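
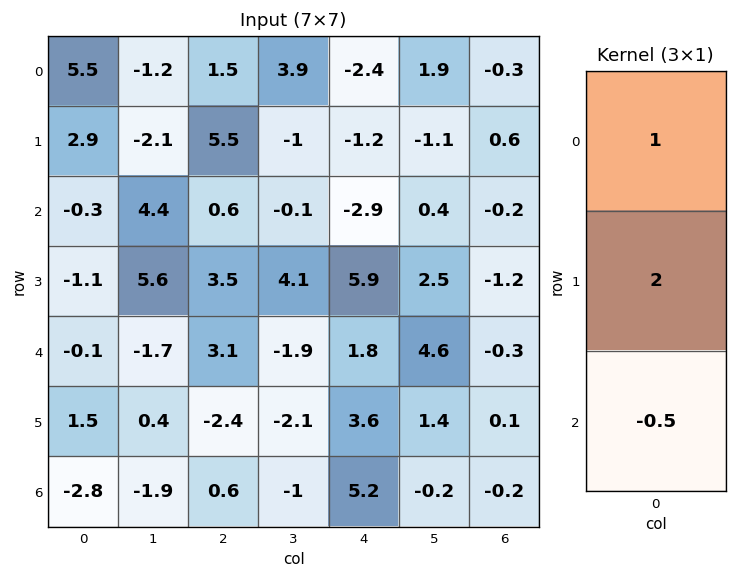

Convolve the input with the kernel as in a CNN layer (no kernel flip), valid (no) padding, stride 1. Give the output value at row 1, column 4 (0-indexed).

The receptive field on the input at this output position is [-1.2 / -2.9 / 5.9]. Elementwise product with the kernel and sum: -1.2·1 + -2.9·2 + 5.9·-0.5.

-9.95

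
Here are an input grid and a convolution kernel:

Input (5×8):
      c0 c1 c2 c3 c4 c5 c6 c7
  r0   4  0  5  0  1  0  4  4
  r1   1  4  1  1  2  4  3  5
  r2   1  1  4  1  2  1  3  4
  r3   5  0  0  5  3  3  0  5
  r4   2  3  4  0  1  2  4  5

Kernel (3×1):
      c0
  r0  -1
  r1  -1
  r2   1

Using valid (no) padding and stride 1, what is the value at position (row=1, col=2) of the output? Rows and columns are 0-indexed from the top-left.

The receptive field on the input at this output position is [1 / 4 / 0]. Elementwise product with the kernel and sum: 1·-1 + 4·-1 + 0·1.

-5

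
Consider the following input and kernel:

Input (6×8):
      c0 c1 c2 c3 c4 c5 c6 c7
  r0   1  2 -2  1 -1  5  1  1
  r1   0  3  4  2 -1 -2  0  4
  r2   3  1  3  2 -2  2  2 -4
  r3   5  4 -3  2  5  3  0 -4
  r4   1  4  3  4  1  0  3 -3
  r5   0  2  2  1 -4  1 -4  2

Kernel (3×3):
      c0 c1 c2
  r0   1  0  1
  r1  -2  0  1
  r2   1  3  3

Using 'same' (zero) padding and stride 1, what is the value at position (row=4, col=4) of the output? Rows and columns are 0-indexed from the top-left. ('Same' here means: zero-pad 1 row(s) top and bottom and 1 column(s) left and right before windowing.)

-11

The receptive field on the zero-padded input at this output position is [2 5 3 / 4 1 0 / 1 -4 1]. Elementwise product with the kernel and sum: 2·1 + 3·1 + 4·-2 + 0·1 + 1·1 + -4·3 + 1·3.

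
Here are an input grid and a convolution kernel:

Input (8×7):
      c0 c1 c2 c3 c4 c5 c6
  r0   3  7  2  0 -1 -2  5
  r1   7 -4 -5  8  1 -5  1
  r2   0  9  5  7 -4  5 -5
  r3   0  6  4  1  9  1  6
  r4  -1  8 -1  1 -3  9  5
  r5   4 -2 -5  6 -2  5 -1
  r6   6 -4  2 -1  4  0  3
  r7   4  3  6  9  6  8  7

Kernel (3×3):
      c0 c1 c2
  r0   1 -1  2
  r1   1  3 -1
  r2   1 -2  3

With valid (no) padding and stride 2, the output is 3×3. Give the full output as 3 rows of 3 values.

-3 -3 -33
-5 -24 -19
12 23 25

Output[0,0]: The receptive field on the input at this output position is [3 7 2 / 7 -4 -5 / 0 9 5]. Elementwise product with the kernel and sum: 3·1 + 7·-1 + 2·2 + 7·1 + -4·3 + -5·-1 + 0·1 + 9·-2 + 5·3.
Output[0,1]: The receptive field on the input at this output position is [2 0 -1 / -5 8 1 / 5 7 -4]. Elementwise product with the kernel and sum: 2·1 + 0·-1 + -1·2 + -5·1 + 8·3 + 1·-1 + 5·1 + 7·-2 + -4·3.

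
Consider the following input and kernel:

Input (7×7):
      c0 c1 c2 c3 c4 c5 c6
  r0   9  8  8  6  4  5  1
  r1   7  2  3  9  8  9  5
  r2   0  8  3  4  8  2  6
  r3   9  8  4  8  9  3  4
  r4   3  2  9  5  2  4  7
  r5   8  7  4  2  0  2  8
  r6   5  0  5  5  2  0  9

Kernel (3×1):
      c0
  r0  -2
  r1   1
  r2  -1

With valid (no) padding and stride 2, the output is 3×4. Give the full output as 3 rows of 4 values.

-11 -16 -8 -3
6 -11 -9 -15
-3 -19 -6 -15

Output[0,0]: The receptive field on the input at this output position is [9 / 7 / 0]. Elementwise product with the kernel and sum: 9·-2 + 7·1 + 0·-1.
Output[0,1]: The receptive field on the input at this output position is [8 / 3 / 3]. Elementwise product with the kernel and sum: 8·-2 + 3·1 + 3·-1.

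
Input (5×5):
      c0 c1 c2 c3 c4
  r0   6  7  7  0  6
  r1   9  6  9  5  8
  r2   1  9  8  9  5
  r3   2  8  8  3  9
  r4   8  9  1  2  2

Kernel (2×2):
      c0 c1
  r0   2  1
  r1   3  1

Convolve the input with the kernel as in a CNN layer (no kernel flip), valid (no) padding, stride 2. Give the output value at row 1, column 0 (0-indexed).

25

The receptive field on the input at this output position is [1 9 / 2 8]. Elementwise product with the kernel and sum: 1·2 + 9·1 + 2·3 + 8·1.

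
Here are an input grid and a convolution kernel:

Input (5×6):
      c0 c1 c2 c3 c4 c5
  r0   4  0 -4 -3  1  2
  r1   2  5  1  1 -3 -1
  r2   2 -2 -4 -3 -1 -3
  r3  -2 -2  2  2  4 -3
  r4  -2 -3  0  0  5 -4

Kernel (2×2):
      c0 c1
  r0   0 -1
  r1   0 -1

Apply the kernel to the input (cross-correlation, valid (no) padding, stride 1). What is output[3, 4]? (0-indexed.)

7

The receptive field on the input at this output position is [4 -3 / 5 -4]. Elementwise product with the kernel and sum: -3·-1 + -4·-1.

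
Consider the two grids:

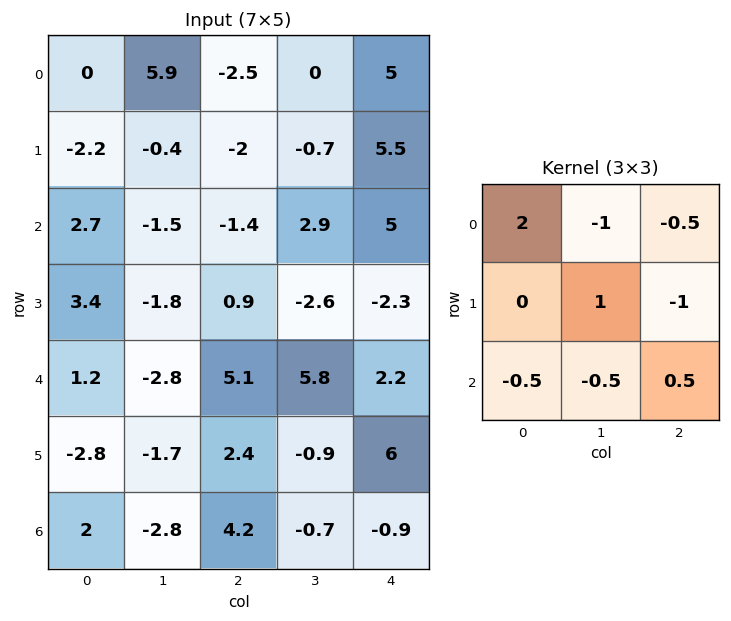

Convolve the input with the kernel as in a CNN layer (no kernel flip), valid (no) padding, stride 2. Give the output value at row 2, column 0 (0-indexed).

1.05

The receptive field on the input at this output position is [1.2 -2.8 5.1 / -2.8 -1.7 2.4 / 2 -2.8 4.2]. Elementwise product with the kernel and sum: 1.2·2 + -2.8·-1 + 5.1·-0.5 + -1.7·1 + 2.4·-1 + 2·-0.5 + -2.8·-0.5 + 4.2·0.5.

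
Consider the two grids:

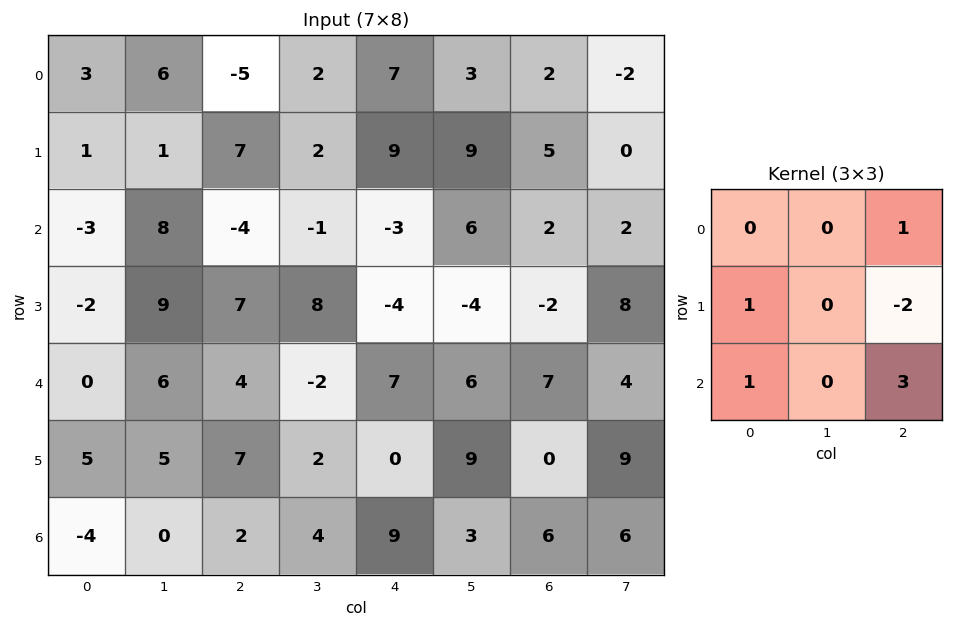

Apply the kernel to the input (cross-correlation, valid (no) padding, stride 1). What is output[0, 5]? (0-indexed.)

19

The receptive field on the input at this output position is [3 2 -2 / 9 5 0 / 6 2 2]. Elementwise product with the kernel and sum: -2·1 + 9·1 + 0·-2 + 6·1 + 2·3.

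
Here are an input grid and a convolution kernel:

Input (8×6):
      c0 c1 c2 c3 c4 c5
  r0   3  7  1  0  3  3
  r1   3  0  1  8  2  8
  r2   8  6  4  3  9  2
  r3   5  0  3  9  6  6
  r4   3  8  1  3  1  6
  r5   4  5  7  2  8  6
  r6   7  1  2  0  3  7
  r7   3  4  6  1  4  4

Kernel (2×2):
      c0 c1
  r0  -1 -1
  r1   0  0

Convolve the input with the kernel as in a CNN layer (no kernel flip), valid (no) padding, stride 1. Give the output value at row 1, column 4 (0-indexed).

-10

The receptive field on the input at this output position is [2 8 / 9 2]. Elementwise product with the kernel and sum: 2·-1 + 8·-1.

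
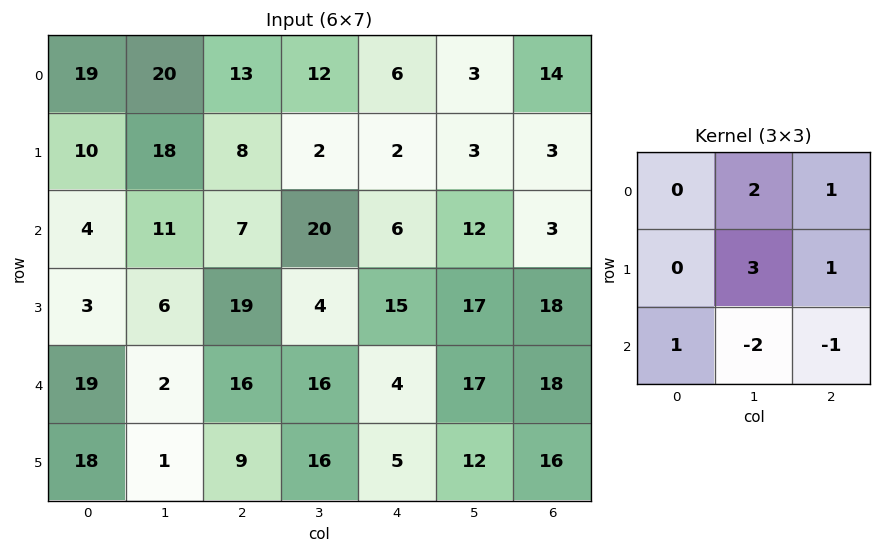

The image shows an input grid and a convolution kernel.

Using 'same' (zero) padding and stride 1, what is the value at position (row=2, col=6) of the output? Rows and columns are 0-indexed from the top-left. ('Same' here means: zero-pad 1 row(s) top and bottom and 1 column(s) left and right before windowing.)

-4

The receptive field on the zero-padded input at this output position is [3 3 0 / 12 3 0 / 17 18 0]. Elementwise product with the kernel and sum: 3·2 + 0·1 + 3·3 + 0·1 + 17·1 + 18·-2 + 0·-1.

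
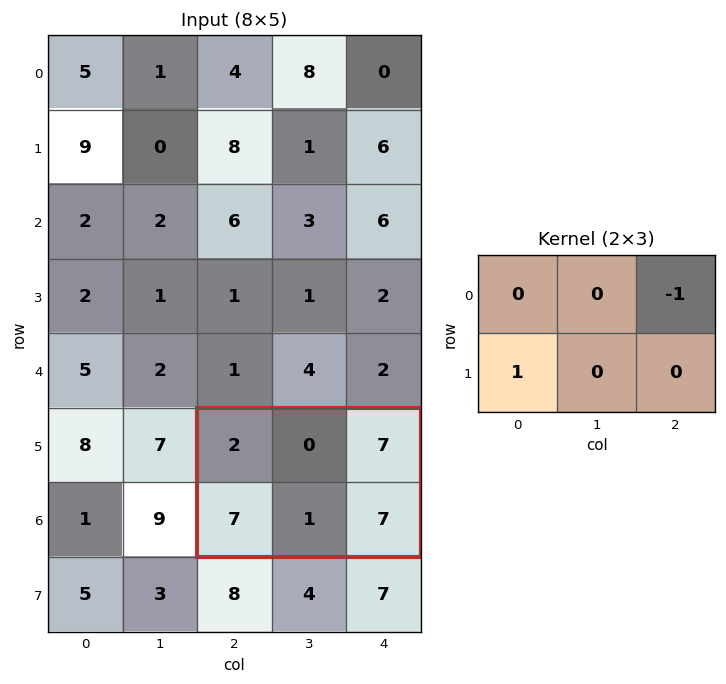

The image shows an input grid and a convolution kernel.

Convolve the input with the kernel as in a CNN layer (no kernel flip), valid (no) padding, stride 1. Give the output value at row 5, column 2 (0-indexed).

The receptive field on the input at this output position is [2 0 7 / 7 1 7]. Elementwise product with the kernel and sum: 7·-1 + 7·1.

0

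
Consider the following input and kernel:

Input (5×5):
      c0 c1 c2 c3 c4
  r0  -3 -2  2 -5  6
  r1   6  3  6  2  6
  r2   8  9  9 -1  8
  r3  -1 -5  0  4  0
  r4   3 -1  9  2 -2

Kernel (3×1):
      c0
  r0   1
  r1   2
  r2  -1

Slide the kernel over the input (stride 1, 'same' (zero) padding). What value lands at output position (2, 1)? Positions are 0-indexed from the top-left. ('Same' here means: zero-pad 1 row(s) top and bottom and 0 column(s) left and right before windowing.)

The receptive field on the zero-padded input at this output position is [3 / 9 / -5]. Elementwise product with the kernel and sum: 3·1 + 9·2 + -5·-1.

26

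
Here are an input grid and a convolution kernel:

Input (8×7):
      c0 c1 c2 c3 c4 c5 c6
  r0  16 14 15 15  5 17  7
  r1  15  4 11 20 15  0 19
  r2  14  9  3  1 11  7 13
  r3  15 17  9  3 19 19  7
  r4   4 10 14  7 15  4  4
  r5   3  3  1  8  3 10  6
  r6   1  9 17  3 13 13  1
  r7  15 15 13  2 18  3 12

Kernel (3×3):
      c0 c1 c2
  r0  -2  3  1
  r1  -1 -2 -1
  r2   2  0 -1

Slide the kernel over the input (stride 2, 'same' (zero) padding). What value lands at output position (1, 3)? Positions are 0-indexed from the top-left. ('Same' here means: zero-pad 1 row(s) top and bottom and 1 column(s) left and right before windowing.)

The receptive field on the zero-padded input at this output position is [0 19 0 / 7 13 0 / 19 7 0]. Elementwise product with the kernel and sum: 0·-2 + 19·3 + 0·1 + 7·-1 + 13·-2 + 0·-1 + 19·2 + 0·-1.

62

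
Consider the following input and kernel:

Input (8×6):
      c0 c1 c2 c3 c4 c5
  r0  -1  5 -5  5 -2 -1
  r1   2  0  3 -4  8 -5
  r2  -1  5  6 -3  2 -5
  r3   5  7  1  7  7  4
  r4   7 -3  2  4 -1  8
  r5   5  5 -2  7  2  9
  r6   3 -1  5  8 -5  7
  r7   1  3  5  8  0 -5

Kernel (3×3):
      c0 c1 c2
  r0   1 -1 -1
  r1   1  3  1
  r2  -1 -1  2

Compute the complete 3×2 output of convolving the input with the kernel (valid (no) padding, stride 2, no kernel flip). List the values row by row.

12 -8
15 28
34 -3

Output[0,0]: The receptive field on the input at this output position is [-1 5 -5 / 2 0 3 / -1 5 6]. Elementwise product with the kernel and sum: -1·1 + 5·-1 + -5·-1 + 2·1 + 0·3 + 3·1 + -1·-1 + 5·-1 + 6·2.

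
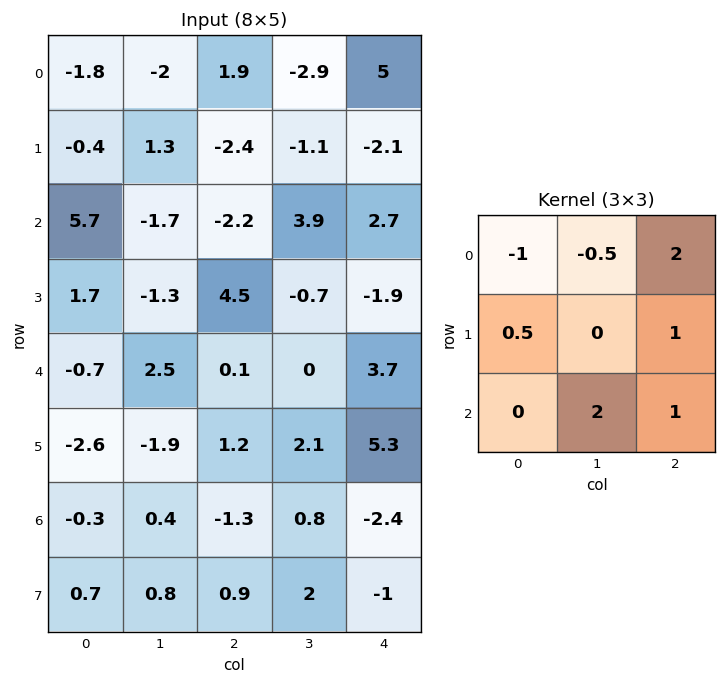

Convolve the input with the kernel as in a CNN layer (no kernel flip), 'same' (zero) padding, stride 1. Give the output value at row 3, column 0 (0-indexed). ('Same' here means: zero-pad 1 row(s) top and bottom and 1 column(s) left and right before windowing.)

The receptive field on the zero-padded input at this output position is [0 5.7 -1.7 / 0 1.7 -1.3 / 0 -0.7 2.5]. Elementwise product with the kernel and sum: 0·-1 + 5.7·-0.5 + -1.7·2 + 0·0.5 + -1.3·1 + -0.7·2 + 2.5·1.

-6.45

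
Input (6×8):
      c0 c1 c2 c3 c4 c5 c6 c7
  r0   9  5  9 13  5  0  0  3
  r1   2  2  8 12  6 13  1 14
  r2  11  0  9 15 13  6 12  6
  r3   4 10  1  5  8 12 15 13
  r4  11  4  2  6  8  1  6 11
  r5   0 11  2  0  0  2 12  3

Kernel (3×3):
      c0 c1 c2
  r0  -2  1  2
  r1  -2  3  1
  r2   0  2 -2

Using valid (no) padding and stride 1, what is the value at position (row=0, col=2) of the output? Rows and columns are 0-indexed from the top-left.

35

The receptive field on the input at this output position is [9 13 5 / 8 12 6 / 9 15 13]. Elementwise product with the kernel and sum: 9·-2 + 13·1 + 5·2 + 8·-2 + 12·3 + 6·1 + 15·2 + 13·-2.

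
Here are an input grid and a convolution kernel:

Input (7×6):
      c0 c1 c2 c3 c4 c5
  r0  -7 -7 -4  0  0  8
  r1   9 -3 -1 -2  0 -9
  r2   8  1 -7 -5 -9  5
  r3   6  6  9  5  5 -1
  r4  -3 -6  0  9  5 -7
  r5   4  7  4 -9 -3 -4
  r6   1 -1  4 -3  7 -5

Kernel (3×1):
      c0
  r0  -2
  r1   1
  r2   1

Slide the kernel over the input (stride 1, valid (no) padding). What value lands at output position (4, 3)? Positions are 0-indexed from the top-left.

-30

The receptive field on the input at this output position is [9 / -9 / -3]. Elementwise product with the kernel and sum: 9·-2 + -9·1 + -3·1.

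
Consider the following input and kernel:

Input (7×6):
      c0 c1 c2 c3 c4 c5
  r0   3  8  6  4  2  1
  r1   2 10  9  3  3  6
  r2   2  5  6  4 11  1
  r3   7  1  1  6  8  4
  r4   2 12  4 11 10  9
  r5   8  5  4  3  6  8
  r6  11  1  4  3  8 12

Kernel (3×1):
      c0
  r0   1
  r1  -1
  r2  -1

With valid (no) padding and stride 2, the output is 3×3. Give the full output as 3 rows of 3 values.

Output[0,0]: The receptive field on the input at this output position is [3 / 2 / 2]. Elementwise product with the kernel and sum: 3·1 + 2·-1 + 2·-1.
Output[0,1]: The receptive field on the input at this output position is [6 / 9 / 6]. Elementwise product with the kernel and sum: 6·1 + 9·-1 + 6·-1.

-1 -9 -12
-7 1 -7
-17 -4 -4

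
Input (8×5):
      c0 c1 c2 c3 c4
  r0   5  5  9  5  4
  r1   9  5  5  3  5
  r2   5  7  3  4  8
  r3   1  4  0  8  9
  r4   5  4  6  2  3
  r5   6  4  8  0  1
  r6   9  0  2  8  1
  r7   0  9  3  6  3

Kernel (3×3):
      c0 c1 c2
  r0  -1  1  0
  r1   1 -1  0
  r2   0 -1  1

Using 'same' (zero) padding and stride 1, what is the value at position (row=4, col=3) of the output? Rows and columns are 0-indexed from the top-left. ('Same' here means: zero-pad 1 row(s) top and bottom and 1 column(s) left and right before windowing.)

The receptive field on the zero-padded input at this output position is [0 8 9 / 6 2 3 / 8 0 1]. Elementwise product with the kernel and sum: 0·-1 + 8·1 + 6·1 + 2·-1 + 0·-1 + 1·1.

13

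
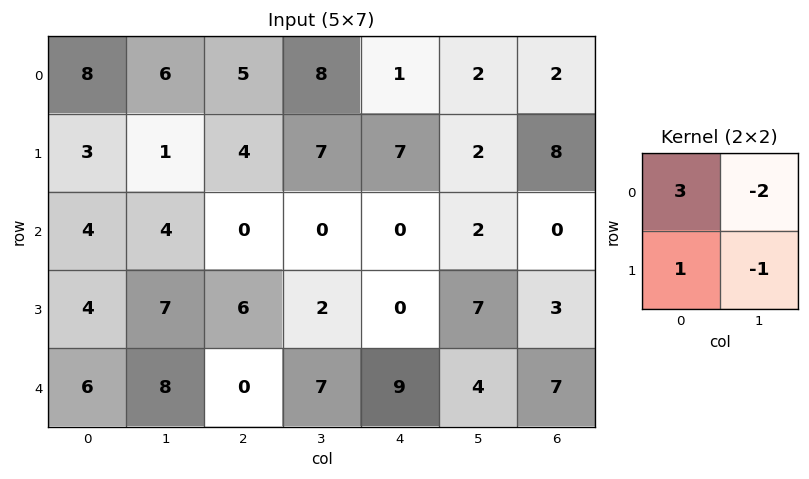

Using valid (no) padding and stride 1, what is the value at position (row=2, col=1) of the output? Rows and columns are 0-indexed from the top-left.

The receptive field on the input at this output position is [4 0 / 7 6]. Elementwise product with the kernel and sum: 4·3 + 0·-2 + 7·1 + 6·-1.

13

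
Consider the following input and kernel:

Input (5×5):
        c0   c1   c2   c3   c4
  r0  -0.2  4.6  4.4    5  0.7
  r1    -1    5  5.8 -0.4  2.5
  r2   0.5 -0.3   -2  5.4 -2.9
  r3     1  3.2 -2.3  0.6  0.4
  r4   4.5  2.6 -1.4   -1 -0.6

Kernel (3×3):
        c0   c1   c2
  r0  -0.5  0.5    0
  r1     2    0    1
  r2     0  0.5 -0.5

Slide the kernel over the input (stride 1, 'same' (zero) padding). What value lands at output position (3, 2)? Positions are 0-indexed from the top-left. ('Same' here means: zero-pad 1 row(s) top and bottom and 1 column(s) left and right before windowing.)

The receptive field on the zero-padded input at this output position is [-0.3 -2 5.4 / 3.2 -2.3 0.6 / 2.6 -1.4 -1]. Elementwise product with the kernel and sum: -0.3·-0.5 + -2·0.5 + 3.2·2 + 0.6·1 + -1.4·0.5 + -1·-0.5.

5.95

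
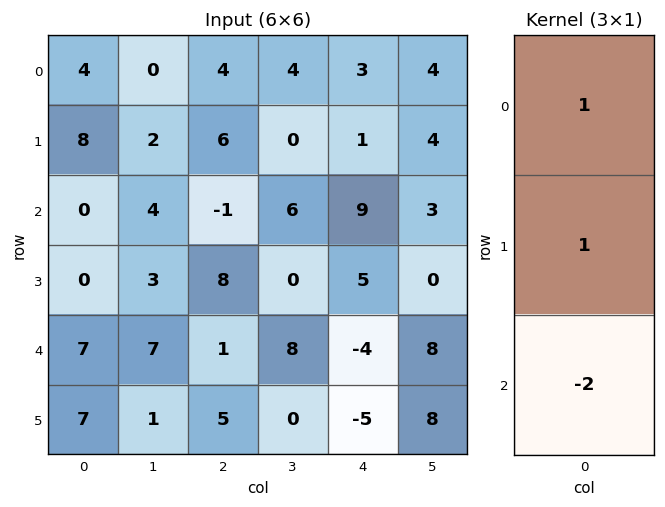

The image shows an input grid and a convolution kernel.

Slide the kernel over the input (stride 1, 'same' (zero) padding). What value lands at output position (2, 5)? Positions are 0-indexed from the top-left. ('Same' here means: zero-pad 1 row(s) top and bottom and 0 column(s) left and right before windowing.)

The receptive field on the zero-padded input at this output position is [4 / 3 / 0]. Elementwise product with the kernel and sum: 4·1 + 3·1 + 0·-2.

7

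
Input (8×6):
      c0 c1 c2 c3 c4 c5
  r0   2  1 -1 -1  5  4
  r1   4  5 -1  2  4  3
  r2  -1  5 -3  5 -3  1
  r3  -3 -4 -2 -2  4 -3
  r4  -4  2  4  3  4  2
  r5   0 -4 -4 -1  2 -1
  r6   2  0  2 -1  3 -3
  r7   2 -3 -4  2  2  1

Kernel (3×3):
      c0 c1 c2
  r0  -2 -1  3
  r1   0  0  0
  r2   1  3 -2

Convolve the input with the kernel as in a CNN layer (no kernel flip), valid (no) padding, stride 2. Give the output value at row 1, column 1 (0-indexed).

-3

The receptive field on the input at this output position is [-3 5 -3 / -2 -2 4 / 4 3 4]. Elementwise product with the kernel and sum: -3·-2 + 5·-1 + -3·3 + 4·1 + 3·3 + 4·-2.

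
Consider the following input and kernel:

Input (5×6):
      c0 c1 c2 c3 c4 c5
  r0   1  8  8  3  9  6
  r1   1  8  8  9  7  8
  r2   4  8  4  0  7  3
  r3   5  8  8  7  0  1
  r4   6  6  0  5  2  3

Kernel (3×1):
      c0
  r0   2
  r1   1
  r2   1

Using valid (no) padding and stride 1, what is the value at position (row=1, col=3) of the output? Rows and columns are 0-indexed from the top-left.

The receptive field on the input at this output position is [9 / 0 / 7]. Elementwise product with the kernel and sum: 9·2 + 0·1 + 7·1.

25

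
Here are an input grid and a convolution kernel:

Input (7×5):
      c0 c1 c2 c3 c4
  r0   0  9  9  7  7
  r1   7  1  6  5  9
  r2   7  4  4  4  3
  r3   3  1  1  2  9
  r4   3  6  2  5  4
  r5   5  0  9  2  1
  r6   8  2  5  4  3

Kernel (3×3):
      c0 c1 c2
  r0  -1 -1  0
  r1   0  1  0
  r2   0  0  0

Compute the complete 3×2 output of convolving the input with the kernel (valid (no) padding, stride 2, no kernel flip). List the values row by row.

-8 -11
-10 -6
-9 -5

Output[0,0]: The receptive field on the input at this output position is [0 9 9 / 7 1 6 / 7 4 4]. Elementwise product with the kernel and sum: 0·-1 + 9·-1 + 1·1.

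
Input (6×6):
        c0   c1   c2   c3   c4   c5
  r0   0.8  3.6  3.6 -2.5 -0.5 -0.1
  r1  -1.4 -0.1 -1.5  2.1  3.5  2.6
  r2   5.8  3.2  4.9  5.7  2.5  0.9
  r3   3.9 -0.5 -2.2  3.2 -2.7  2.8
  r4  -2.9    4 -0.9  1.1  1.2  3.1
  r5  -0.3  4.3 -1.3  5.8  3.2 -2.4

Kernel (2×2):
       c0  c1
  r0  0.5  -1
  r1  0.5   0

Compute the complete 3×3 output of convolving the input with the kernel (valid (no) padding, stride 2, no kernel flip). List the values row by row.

Output[0,0]: The receptive field on the input at this output position is [0.8 3.6 / -1.4 -0.1]. Elementwise product with the kernel and sum: 0.8·0.5 + 3.6·-1 + -1.4·0.5.

-3.9 3.55 1.6
1.65 -4.35 -1
-5.6 -2.2 -0.9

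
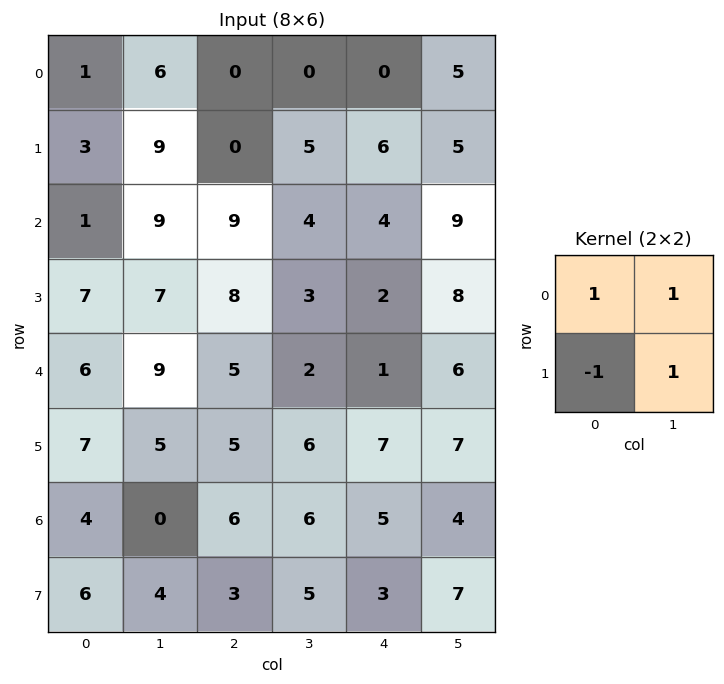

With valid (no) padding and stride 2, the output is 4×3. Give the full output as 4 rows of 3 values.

13 5 4
10 8 19
13 8 7
2 14 13

Output[0,0]: The receptive field on the input at this output position is [1 6 / 3 9]. Elementwise product with the kernel and sum: 1·1 + 6·1 + 3·-1 + 9·1.
Output[0,1]: The receptive field on the input at this output position is [0 0 / 0 5]. Elementwise product with the kernel and sum: 0·1 + 0·1 + 0·-1 + 5·1.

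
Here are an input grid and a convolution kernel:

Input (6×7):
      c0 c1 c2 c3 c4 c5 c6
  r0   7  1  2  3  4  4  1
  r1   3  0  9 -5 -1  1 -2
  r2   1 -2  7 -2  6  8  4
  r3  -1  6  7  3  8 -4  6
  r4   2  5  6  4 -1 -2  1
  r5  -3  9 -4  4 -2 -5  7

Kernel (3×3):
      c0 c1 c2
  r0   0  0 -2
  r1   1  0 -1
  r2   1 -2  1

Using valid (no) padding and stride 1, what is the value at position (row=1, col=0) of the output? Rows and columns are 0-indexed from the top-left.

The receptive field on the input at this output position is [3 0 9 / 1 -2 7 / -1 6 7]. Elementwise product with the kernel and sum: 9·-2 + 1·1 + 7·-1 + -1·1 + 6·-2 + 7·1.

-30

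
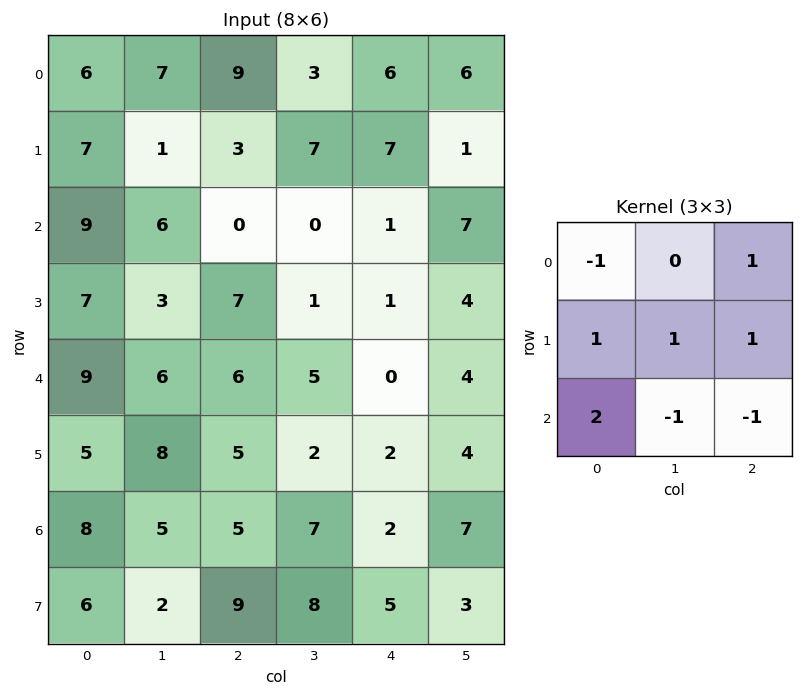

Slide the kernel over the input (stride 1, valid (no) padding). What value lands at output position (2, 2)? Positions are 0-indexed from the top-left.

17

The receptive field on the input at this output position is [0 0 1 / 7 1 1 / 6 5 0]. Elementwise product with the kernel and sum: 0·-1 + 1·1 + 7·1 + 1·1 + 1·1 + 6·2 + 5·-1 + 0·-1.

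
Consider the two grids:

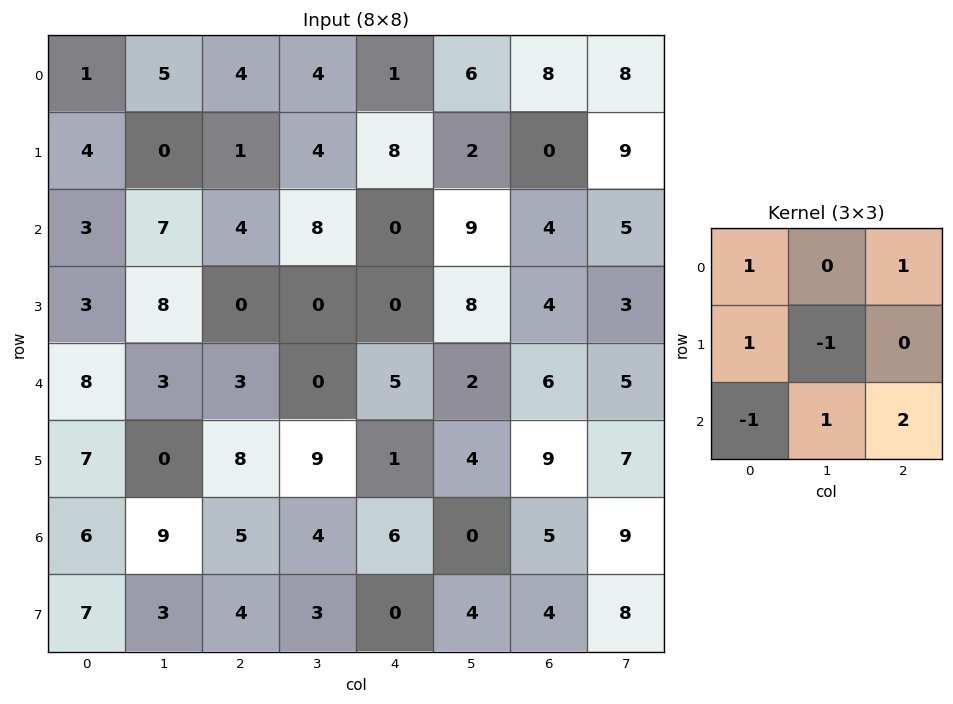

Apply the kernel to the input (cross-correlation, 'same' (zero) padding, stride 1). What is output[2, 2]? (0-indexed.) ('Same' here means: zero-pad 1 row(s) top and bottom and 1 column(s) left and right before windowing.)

-1

The receptive field on the zero-padded input at this output position is [0 1 4 / 7 4 8 / 8 0 0]. Elementwise product with the kernel and sum: 0·1 + 4·1 + 7·1 + 4·-1 + 8·-1 + 0·1 + 0·2.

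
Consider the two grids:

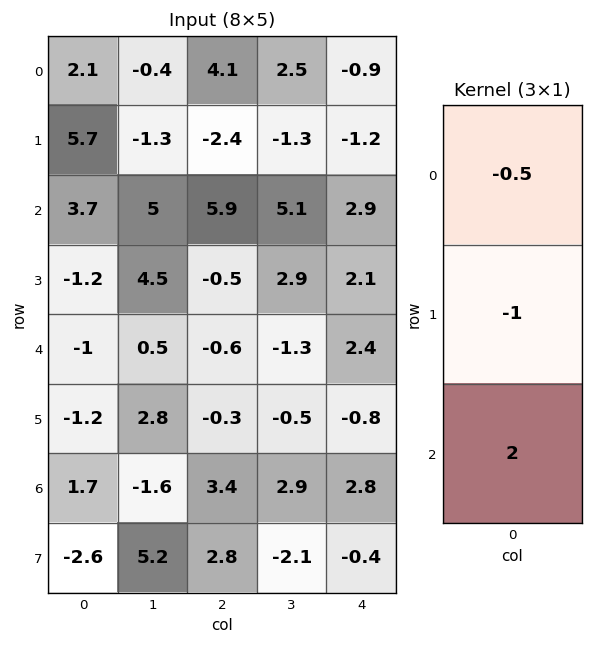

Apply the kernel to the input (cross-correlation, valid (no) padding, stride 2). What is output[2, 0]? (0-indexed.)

5.1

The receptive field on the input at this output position is [-1 / -1.2 / 1.7]. Elementwise product with the kernel and sum: -1·-0.5 + -1.2·-1 + 1.7·2.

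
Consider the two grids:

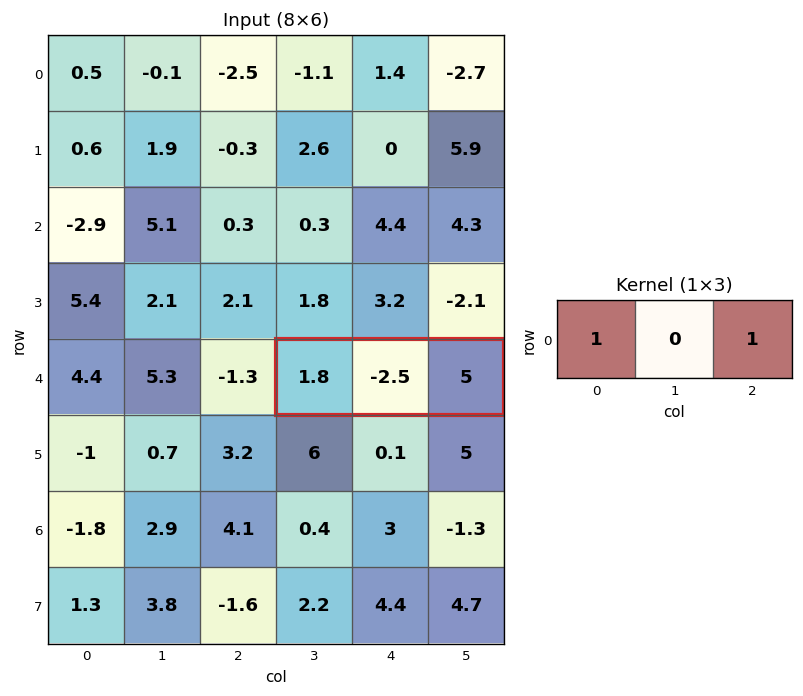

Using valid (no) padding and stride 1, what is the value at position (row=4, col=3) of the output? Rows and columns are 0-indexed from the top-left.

The receptive field on the input at this output position is [1.8 -2.5 5]. Elementwise product with the kernel and sum: 1.8·1 + 5·1.

6.8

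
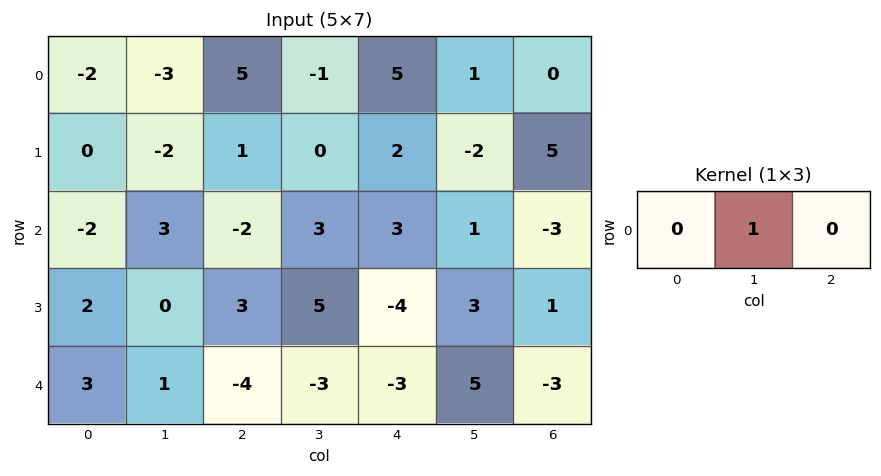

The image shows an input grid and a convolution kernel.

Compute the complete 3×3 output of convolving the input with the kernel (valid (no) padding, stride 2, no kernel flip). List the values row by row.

Output[0,0]: The receptive field on the input at this output position is [-2 -3 5]. Elementwise product with the kernel and sum: -3·1.

-3 -1 1
3 3 1
1 -3 5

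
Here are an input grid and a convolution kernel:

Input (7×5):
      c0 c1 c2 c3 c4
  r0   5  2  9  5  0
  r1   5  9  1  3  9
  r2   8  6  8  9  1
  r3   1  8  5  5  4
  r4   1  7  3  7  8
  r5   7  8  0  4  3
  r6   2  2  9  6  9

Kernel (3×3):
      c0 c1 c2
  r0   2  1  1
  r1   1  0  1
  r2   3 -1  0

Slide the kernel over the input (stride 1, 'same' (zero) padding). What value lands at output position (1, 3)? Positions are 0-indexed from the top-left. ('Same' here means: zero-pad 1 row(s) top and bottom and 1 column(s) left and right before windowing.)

48

The receptive field on the zero-padded input at this output position is [9 5 0 / 1 3 9 / 8 9 1]. Elementwise product with the kernel and sum: 9·2 + 5·1 + 0·1 + 1·1 + 9·1 + 8·3 + 9·-1.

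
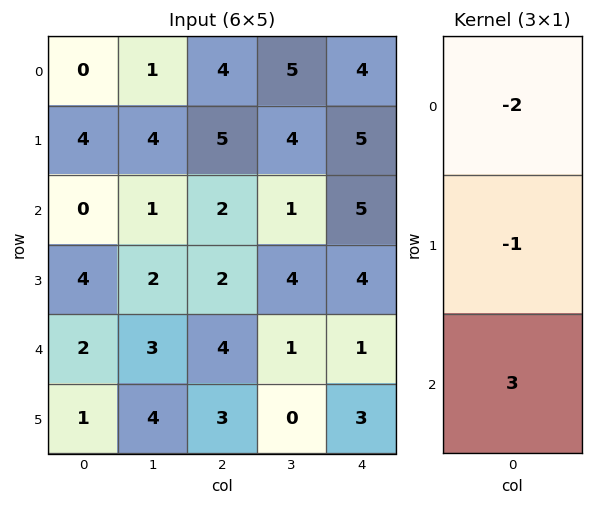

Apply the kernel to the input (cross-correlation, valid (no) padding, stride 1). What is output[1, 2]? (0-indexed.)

The receptive field on the input at this output position is [5 / 2 / 2]. Elementwise product with the kernel and sum: 5·-2 + 2·-1 + 2·3.

-6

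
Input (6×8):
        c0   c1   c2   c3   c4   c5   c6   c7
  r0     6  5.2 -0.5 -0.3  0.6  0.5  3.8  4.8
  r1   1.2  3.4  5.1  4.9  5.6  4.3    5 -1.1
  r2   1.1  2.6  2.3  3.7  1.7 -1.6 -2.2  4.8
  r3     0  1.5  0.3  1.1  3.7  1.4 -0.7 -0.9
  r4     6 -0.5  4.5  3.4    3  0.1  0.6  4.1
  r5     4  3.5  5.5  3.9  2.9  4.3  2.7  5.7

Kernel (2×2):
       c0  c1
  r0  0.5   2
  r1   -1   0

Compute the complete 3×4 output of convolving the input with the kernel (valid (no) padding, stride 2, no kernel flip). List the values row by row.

Output[0,0]: The receptive field on the input at this output position is [6 5.2 / 1.2 3.4]. Elementwise product with the kernel and sum: 6·0.5 + 5.2·2 + 1.2·-1.
Output[0,1]: The receptive field on the input at this output position is [-0.5 -0.3 / 5.1 4.9]. Elementwise product with the kernel and sum: -0.5·0.5 + -0.3·2 + 5.1·-1.

12.2 -5.95 -4.3 6.5
5.75 8.25 -6.05 9.2
-2 3.55 -1.2 5.8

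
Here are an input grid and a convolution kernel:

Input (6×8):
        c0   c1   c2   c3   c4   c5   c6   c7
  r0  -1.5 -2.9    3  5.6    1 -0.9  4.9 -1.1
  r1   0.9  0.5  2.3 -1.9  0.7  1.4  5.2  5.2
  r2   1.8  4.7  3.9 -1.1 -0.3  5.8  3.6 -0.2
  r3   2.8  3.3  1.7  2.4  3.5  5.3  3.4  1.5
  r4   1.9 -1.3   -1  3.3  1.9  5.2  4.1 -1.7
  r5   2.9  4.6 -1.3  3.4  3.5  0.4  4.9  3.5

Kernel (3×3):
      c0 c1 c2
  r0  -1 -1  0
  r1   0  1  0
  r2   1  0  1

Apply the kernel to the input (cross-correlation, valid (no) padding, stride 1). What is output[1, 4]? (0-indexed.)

The receptive field on the input at this output position is [0.7 1.4 5.2 / -0.3 5.8 3.6 / 3.5 5.3 3.4]. Elementwise product with the kernel and sum: 0.7·-1 + 1.4·-1 + 5.8·1 + 3.5·1 + 3.4·1.

10.6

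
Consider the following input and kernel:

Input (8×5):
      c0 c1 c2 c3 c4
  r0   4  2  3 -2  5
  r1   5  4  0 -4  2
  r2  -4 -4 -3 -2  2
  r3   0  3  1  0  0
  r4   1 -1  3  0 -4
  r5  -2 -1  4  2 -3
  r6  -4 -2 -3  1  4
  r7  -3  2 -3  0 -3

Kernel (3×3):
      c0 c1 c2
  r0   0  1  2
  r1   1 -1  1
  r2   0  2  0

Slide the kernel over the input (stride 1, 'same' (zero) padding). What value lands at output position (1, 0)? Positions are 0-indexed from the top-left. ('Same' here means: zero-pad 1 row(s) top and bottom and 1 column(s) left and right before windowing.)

The receptive field on the zero-padded input at this output position is [0 4 2 / 0 5 4 / 0 -4 -4]. Elementwise product with the kernel and sum: 4·1 + 2·2 + 0·1 + 5·-1 + 4·1 + -4·2.

-1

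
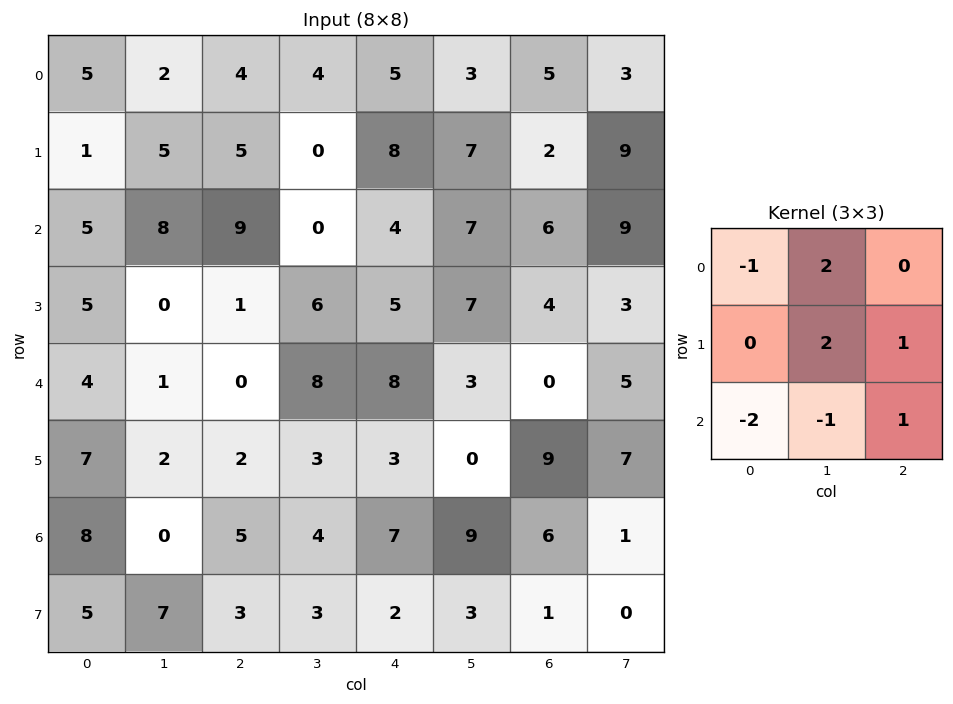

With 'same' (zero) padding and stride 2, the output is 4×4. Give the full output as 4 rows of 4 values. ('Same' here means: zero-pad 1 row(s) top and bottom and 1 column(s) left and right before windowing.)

16 -3 12 6
15 28 21 3
14 7 14 4
32 2 21 24

Output[0,0]: The receptive field on the zero-padded input at this output position is [0 0 0 / 0 5 2 / 0 1 5]. Elementwise product with the kernel and sum: 0·-1 + 0·2 + 5·2 + 2·1 + 0·-2 + 1·-1 + 5·1.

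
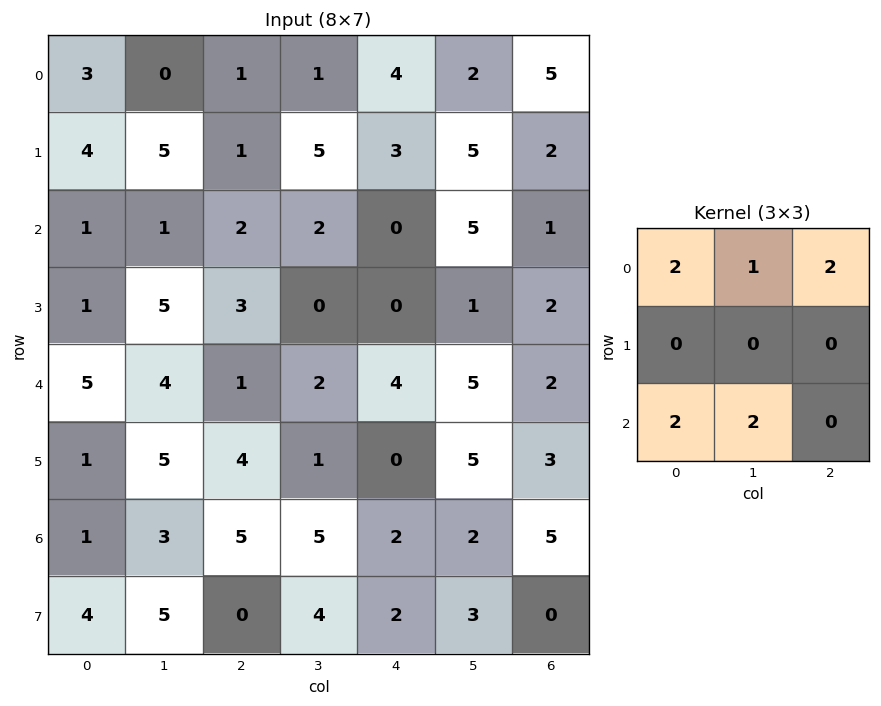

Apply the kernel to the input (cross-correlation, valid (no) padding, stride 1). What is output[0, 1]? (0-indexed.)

9

The receptive field on the input at this output position is [0 1 1 / 5 1 5 / 1 2 2]. Elementwise product with the kernel and sum: 0·2 + 1·1 + 1·2 + 1·2 + 2·2.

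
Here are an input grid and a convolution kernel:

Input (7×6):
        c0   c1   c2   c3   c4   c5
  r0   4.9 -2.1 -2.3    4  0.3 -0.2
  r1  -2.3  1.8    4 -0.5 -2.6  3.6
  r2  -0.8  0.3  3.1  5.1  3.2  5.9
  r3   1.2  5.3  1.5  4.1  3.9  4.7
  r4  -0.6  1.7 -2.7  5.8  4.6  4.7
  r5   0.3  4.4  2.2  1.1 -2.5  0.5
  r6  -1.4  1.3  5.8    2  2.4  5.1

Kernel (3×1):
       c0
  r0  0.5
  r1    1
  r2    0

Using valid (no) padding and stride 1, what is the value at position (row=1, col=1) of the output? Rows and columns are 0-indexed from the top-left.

1.2

The receptive field on the input at this output position is [1.8 / 0.3 / 5.3]. Elementwise product with the kernel and sum: 1.8·0.5 + 0.3·1.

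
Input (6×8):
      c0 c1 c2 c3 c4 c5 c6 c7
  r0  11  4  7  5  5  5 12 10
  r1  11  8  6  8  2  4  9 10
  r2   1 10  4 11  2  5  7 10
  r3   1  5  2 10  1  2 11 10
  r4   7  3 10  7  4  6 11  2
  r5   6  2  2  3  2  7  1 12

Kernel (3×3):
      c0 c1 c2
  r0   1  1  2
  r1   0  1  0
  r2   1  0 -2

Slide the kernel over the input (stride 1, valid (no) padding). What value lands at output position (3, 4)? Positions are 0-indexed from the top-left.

31

The receptive field on the input at this output position is [1 2 11 / 4 6 11 / 2 7 1]. Elementwise product with the kernel and sum: 1·1 + 2·1 + 11·2 + 6·1 + 2·1 + 1·-2.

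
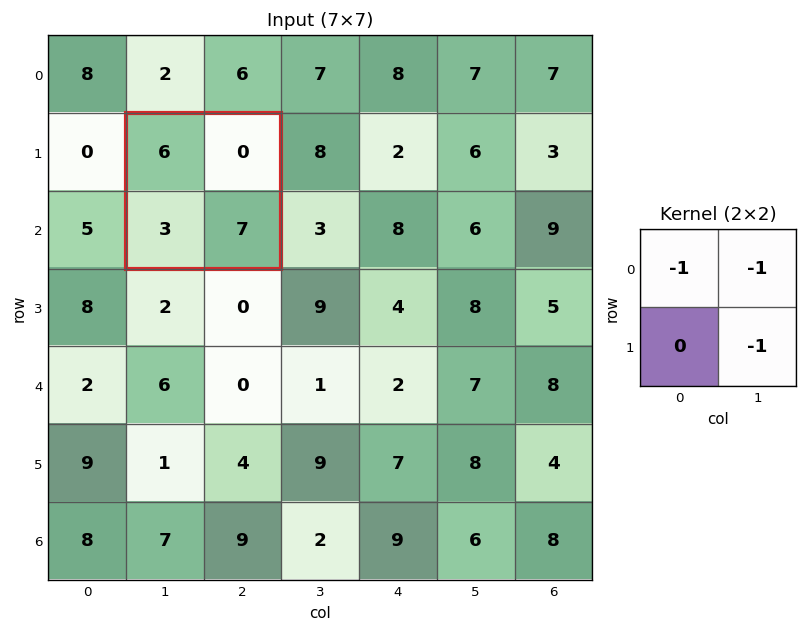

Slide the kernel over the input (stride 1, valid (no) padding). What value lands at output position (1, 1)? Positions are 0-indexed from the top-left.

-13

The receptive field on the input at this output position is [6 0 / 3 7]. Elementwise product with the kernel and sum: 6·-1 + 0·-1 + 7·-1.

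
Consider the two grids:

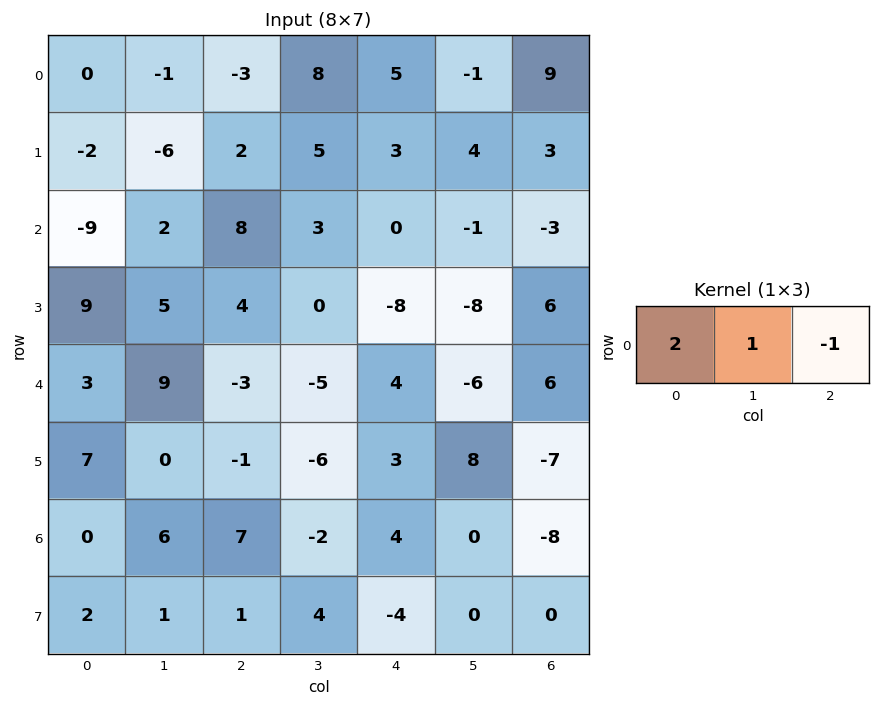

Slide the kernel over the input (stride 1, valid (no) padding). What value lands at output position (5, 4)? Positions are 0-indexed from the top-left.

21

The receptive field on the input at this output position is [3 8 -7]. Elementwise product with the kernel and sum: 3·2 + 8·1 + -7·-1.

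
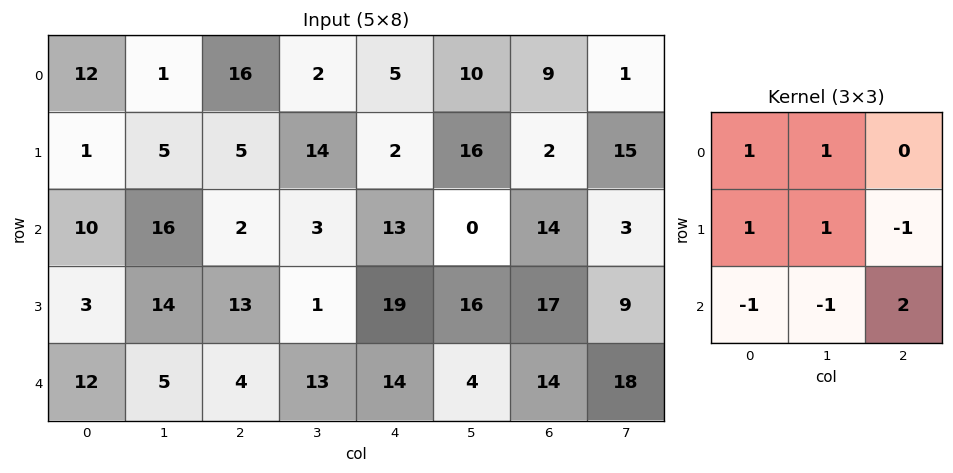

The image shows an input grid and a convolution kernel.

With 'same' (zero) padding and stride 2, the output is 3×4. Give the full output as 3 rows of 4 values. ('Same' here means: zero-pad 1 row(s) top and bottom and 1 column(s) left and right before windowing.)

20 33 13 30
20 0 44 14
10 23 43 33

Output[0,0]: The receptive field on the zero-padded input at this output position is [0 0 0 / 0 12 1 / 0 1 5]. Elementwise product with the kernel and sum: 0·1 + 0·1 + 0·1 + 12·1 + 1·-1 + 0·-1 + 1·-1 + 5·2.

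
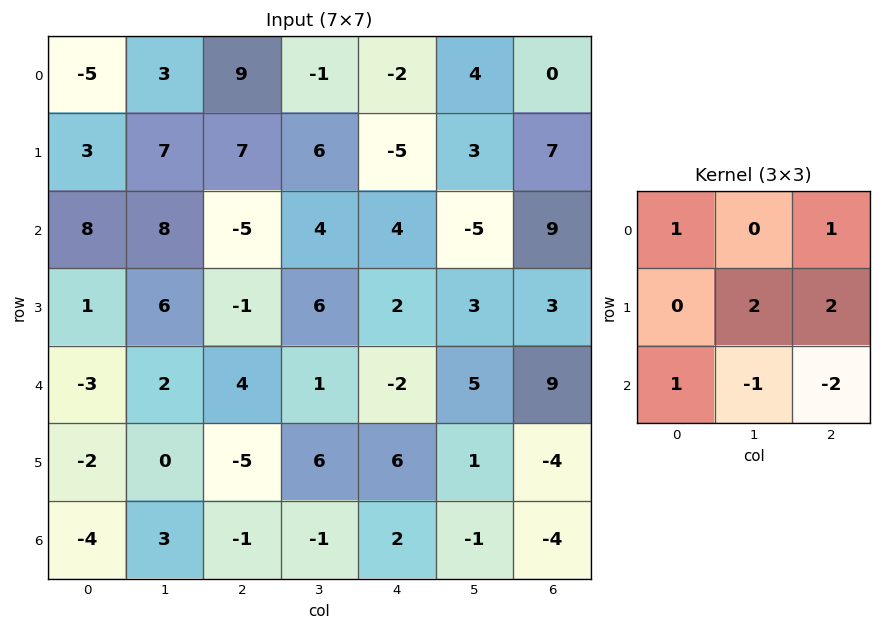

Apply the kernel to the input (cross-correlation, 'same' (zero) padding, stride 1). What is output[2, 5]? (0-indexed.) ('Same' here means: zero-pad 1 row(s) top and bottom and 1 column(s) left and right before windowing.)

The receptive field on the zero-padded input at this output position is [-5 3 7 / 4 -5 9 / 2 3 3]. Elementwise product with the kernel and sum: -5·1 + 7·1 + -5·2 + 9·2 + 2·1 + 3·-1 + 3·-2.

3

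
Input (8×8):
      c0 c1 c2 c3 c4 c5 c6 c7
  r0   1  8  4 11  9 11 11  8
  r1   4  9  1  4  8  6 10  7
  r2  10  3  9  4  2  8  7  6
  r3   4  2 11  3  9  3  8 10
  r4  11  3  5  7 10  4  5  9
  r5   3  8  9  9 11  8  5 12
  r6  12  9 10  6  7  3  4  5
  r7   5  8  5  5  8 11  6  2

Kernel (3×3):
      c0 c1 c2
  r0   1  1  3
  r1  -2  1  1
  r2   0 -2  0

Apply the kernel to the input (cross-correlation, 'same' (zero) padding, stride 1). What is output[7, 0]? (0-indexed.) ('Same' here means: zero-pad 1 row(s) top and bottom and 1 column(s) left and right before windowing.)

52

The receptive field on the zero-padded input at this output position is [0 12 9 / 0 5 8 / 0 0 0]. Elementwise product with the kernel and sum: 0·1 + 12·1 + 9·3 + 0·-2 + 5·1 + 8·1 + 0·-2.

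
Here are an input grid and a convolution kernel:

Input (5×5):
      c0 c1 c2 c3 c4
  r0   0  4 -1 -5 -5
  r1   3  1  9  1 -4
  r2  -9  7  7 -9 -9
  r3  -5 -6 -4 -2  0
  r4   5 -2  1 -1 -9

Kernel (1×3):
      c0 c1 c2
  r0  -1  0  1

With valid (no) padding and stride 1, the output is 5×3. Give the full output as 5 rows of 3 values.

-1 -9 -4
6 0 -13
16 -16 -16
1 4 4
-4 1 -10

Output[0,0]: The receptive field on the input at this output position is [0 4 -1]. Elementwise product with the kernel and sum: 0·-1 + -1·1.
Output[0,1]: The receptive field on the input at this output position is [4 -1 -5]. Elementwise product with the kernel and sum: 4·-1 + -5·1.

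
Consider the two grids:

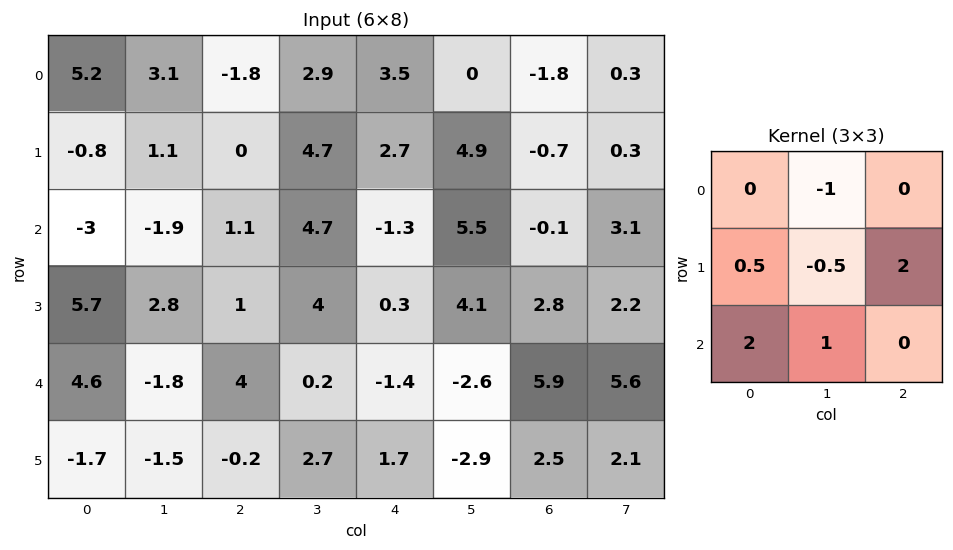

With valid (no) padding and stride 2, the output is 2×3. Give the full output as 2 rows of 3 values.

Output[0,0]: The receptive field on the input at this output position is [5.2 3.1 -1.8 / -0.8 1.1 0 / -3 -1.9 1.1]. Elementwise product with the kernel and sum: 3.1·-1 + -0.8·0.5 + 1.1·-0.5 + 0·2 + -3·2 + -1.9·1.

-11.95 7.05 0.4
12.75 2.6 -7.2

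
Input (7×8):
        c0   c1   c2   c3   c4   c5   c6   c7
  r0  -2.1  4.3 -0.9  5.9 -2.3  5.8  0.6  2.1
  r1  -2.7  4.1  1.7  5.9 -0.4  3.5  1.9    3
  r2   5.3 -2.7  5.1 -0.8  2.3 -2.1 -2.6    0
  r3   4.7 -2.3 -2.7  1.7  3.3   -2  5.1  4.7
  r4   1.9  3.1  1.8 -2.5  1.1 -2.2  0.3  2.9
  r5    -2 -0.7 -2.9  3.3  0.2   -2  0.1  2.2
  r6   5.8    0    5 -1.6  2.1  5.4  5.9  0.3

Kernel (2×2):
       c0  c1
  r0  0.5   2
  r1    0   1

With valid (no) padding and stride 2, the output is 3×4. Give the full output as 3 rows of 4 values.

Output[0,0]: The receptive field on the input at this output position is [-2.1 4.3 / -2.7 4.1]. Elementwise product with the kernel and sum: -2.1·0.5 + 4.3·2 + 4.1·1.

11.65 17.25 13.95 7.5
-5.05 2.65 -5.05 3.4
6.45 -0.8 -5.85 8.15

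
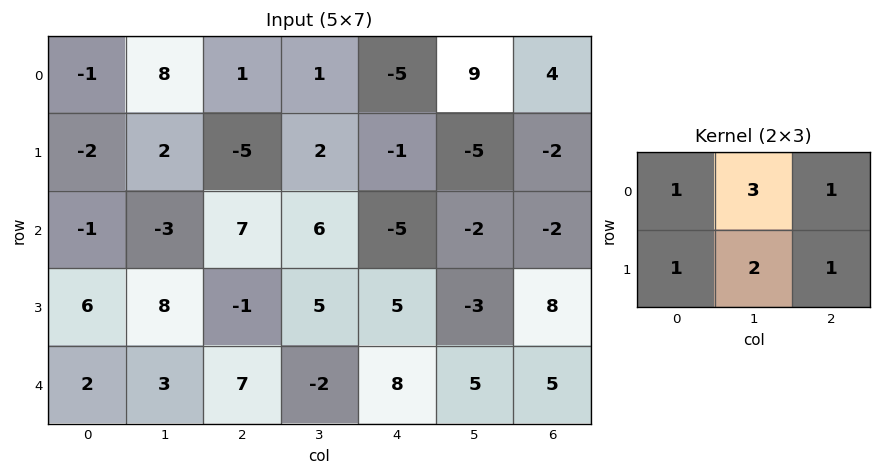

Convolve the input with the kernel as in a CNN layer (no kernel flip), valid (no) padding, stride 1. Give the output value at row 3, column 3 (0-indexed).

The receptive field on the input at this output position is [5 5 -3 / -2 8 5]. Elementwise product with the kernel and sum: 5·1 + 5·3 + -3·1 + -2·1 + 8·2 + 5·1.

36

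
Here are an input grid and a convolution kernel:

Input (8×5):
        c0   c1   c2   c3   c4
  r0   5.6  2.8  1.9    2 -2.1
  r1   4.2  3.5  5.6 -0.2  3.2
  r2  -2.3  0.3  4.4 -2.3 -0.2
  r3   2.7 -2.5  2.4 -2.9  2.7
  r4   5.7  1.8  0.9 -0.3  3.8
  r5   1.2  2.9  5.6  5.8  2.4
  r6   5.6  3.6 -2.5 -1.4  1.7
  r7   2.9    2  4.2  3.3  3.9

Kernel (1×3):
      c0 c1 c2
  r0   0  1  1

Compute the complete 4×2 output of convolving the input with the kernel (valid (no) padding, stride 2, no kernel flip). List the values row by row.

Output[0,0]: The receptive field on the input at this output position is [5.6 2.8 1.9]. Elementwise product with the kernel and sum: 2.8·1 + 1.9·1.

4.7 -0.1
4.7 -2.5
2.7 3.5
1.1 0.3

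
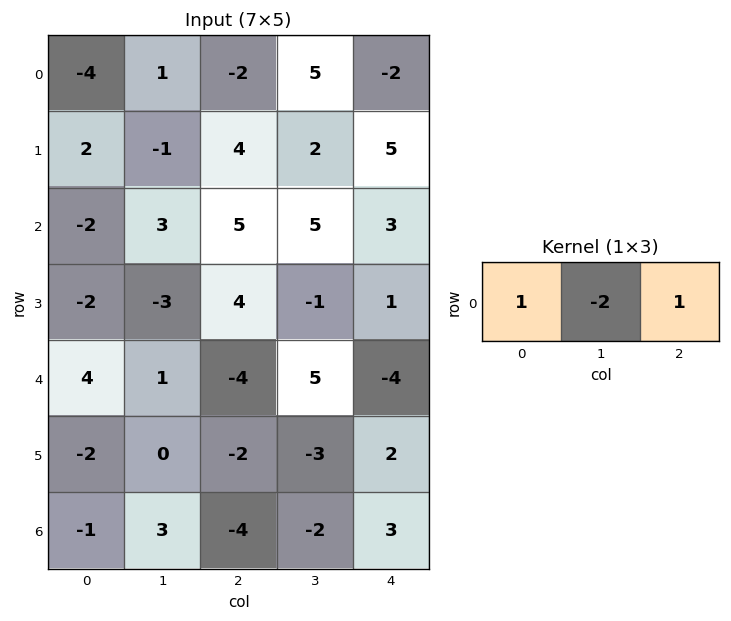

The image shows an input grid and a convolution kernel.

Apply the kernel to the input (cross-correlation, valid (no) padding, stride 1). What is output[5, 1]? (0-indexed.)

The receptive field on the input at this output position is [0 -2 -3]. Elementwise product with the kernel and sum: 0·1 + -2·-2 + -3·1.

1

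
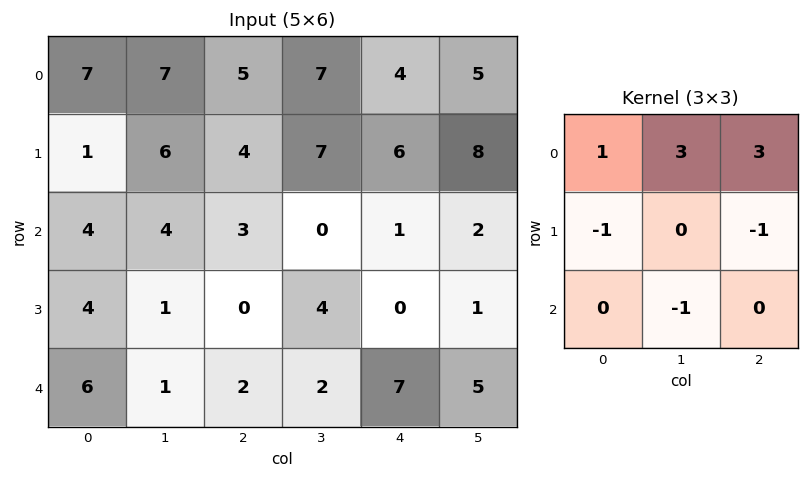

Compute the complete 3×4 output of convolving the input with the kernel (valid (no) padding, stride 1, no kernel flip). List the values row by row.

34 27 28 18
23 35 35 47
20 6 4 -3

Output[0,0]: The receptive field on the input at this output position is [7 7 5 / 1 6 4 / 4 4 3]. Elementwise product with the kernel and sum: 7·1 + 7·3 + 5·3 + 1·-1 + 4·-1 + 4·-1.
Output[0,1]: The receptive field on the input at this output position is [7 5 7 / 6 4 7 / 4 3 0]. Elementwise product with the kernel and sum: 7·1 + 5·3 + 7·3 + 6·-1 + 7·-1 + 3·-1.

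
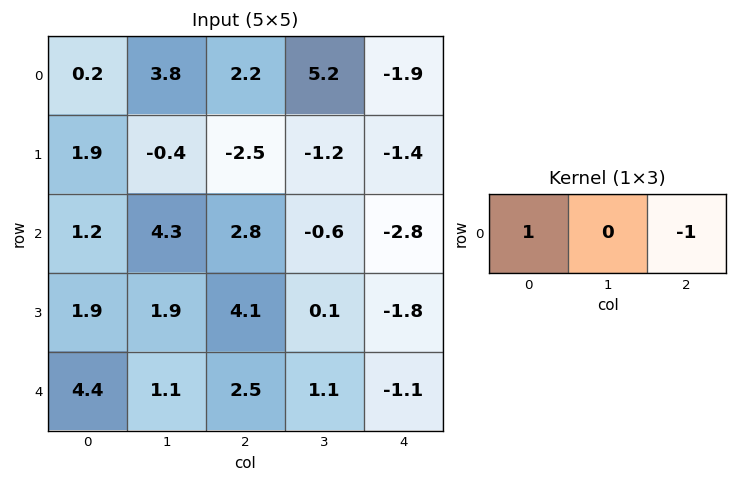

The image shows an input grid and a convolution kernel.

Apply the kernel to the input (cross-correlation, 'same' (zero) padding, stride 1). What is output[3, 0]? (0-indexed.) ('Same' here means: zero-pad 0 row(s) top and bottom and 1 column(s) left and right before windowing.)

-1.9

The receptive field on the zero-padded input at this output position is [0 1.9 1.9]. Elementwise product with the kernel and sum: 0·1 + 1.9·-1.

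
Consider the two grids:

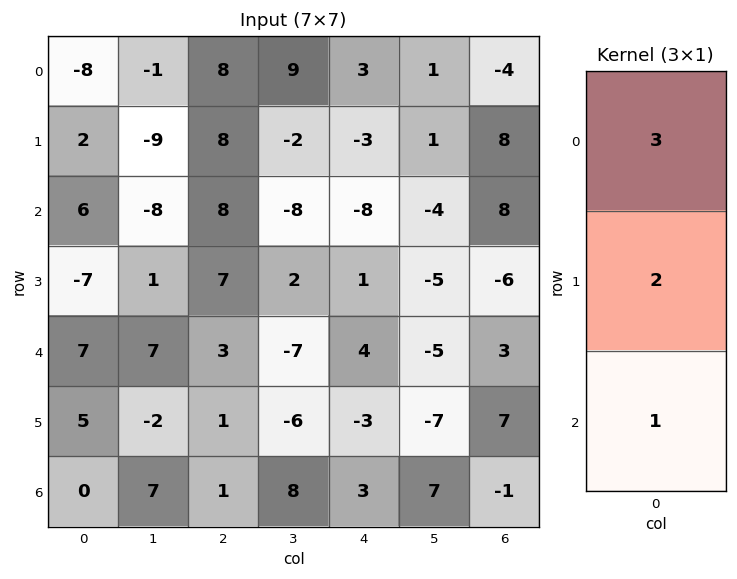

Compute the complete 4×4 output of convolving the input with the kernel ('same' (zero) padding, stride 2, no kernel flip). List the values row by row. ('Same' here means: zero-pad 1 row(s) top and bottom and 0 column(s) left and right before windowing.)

Output[0,0]: The receptive field on the zero-padded input at this output position is [0 / -8 / 2]. Elementwise product with the kernel and sum: 0·3 + -8·2 + 2·1.
Output[0,1]: The receptive field on the zero-padded input at this output position is [0 / 8 / 8]. Elementwise product with the kernel and sum: 0·3 + 8·2 + 8·1.

-14 24 3 0
11 47 -24 34
-2 28 8 -5
15 5 -3 19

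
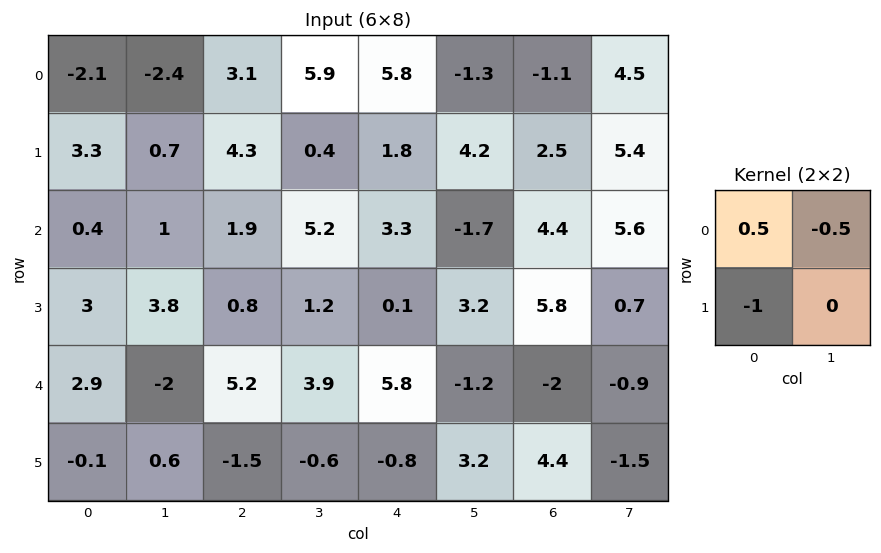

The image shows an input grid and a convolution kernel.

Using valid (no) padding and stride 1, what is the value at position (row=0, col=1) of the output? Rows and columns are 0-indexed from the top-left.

-3.45

The receptive field on the input at this output position is [-2.4 3.1 / 0.7 4.3]. Elementwise product with the kernel and sum: -2.4·0.5 + 3.1·-0.5 + 0.7·-1.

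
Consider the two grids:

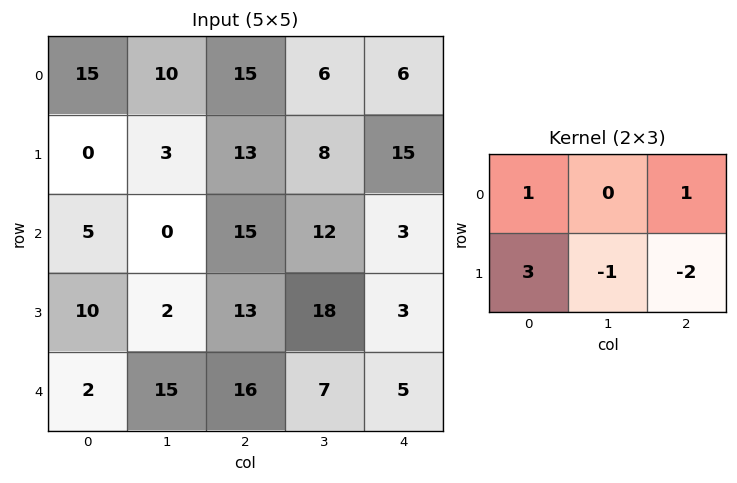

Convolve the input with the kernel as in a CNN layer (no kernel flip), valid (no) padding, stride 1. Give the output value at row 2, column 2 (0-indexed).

The receptive field on the input at this output position is [15 12 3 / 13 18 3]. Elementwise product with the kernel and sum: 15·1 + 3·1 + 13·3 + 18·-1 + 3·-2.

33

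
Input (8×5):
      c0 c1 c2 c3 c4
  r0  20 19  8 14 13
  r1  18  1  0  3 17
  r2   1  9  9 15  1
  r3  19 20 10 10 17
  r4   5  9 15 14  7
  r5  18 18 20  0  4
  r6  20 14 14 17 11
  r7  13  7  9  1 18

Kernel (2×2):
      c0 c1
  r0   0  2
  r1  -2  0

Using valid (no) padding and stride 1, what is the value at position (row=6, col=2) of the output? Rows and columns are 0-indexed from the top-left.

The receptive field on the input at this output position is [14 17 / 9 1]. Elementwise product with the kernel and sum: 17·2 + 9·-2.

16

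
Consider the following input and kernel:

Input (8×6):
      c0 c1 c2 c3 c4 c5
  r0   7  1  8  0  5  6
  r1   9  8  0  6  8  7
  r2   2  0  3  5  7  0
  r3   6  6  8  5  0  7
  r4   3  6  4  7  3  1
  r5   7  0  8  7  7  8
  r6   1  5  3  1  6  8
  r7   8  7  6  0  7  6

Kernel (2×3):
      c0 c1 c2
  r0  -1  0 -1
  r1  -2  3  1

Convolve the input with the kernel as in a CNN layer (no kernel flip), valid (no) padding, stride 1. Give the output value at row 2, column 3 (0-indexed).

-8

The receptive field on the input at this output position is [5 7 0 / 5 0 7]. Elementwise product with the kernel and sum: 5·-1 + 0·-1 + 5·-2 + 0·3 + 7·1.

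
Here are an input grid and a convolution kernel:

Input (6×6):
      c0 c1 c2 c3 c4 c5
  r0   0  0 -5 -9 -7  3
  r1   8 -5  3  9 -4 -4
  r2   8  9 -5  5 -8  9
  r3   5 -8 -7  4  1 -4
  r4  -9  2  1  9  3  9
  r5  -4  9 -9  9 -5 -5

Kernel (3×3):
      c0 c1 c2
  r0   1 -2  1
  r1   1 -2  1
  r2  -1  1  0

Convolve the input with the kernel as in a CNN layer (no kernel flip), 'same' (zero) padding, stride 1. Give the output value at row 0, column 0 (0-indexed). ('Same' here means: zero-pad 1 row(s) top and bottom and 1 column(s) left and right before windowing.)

The receptive field on the zero-padded input at this output position is [0 0 0 / 0 0 0 / 0 8 -5]. Elementwise product with the kernel and sum: 0·1 + 0·-2 + 0·1 + 0·1 + 0·-2 + 0·1 + 0·-1 + 8·1.

8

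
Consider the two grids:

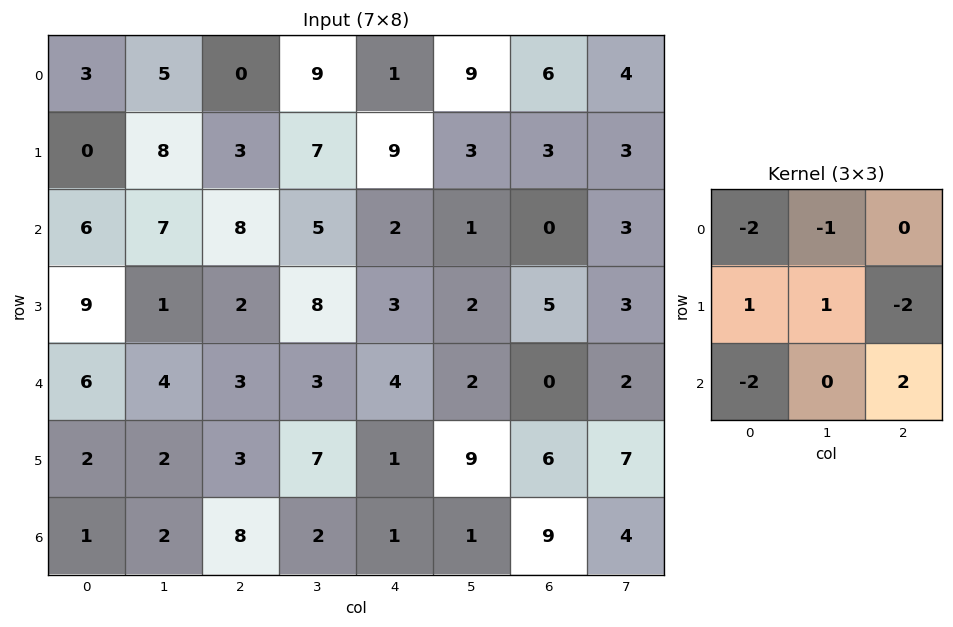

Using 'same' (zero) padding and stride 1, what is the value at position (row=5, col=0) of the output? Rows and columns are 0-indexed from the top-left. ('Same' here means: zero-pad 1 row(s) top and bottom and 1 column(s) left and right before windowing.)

The receptive field on the zero-padded input at this output position is [0 6 4 / 0 2 2 / 0 1 2]. Elementwise product with the kernel and sum: 0·-2 + 6·-1 + 0·1 + 2·1 + 2·-2 + 0·-2 + 2·2.

-4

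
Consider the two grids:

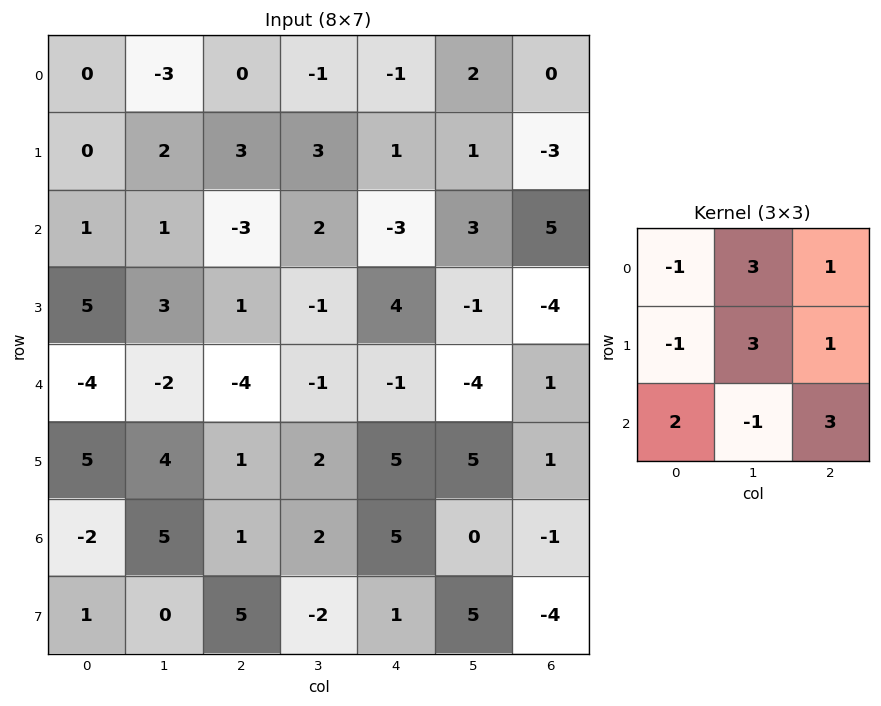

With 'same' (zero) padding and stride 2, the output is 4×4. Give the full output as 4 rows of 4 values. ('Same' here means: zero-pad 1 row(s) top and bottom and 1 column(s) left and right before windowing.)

Output[0,0]: The receptive field on the zero-padded input at this output position is [0 0 0 / 0 0 -3 / 0 0 2]. Elementwise product with the kernel and sum: 0·-1 + 0·3 + 0·1 + 0·-1 + 0·3 + -3·1 + 0·2 + 0·-1 + 2·3.

3 12 8 3
10 4 -16 4
11 1 20 5
17 -10 41 9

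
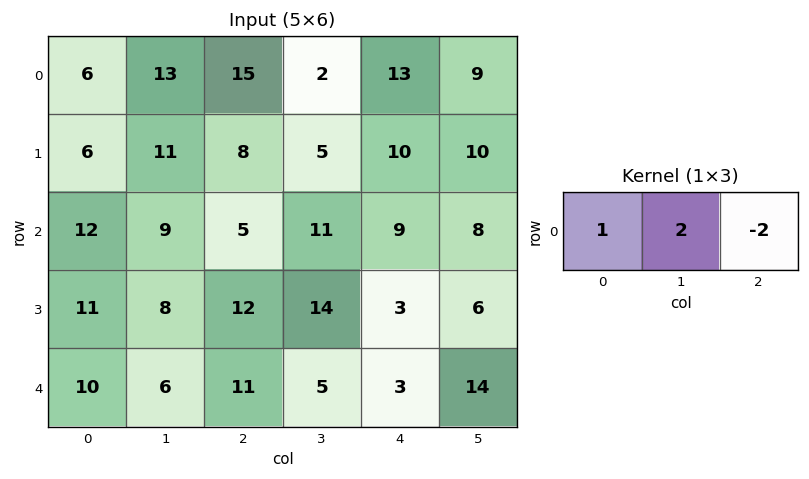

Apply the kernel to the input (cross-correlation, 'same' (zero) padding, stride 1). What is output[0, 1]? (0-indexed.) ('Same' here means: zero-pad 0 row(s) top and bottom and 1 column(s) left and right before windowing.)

The receptive field on the zero-padded input at this output position is [6 13 15]. Elementwise product with the kernel and sum: 6·1 + 13·2 + 15·-2.

2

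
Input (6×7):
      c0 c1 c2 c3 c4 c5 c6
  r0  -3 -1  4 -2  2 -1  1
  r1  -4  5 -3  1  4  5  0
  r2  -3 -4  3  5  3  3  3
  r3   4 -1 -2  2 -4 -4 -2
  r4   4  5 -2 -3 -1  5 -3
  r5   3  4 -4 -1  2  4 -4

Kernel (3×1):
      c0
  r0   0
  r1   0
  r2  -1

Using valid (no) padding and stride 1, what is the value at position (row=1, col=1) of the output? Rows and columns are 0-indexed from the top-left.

The receptive field on the input at this output position is [5 / -4 / -1]. Elementwise product with the kernel and sum: -1·-1.

1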